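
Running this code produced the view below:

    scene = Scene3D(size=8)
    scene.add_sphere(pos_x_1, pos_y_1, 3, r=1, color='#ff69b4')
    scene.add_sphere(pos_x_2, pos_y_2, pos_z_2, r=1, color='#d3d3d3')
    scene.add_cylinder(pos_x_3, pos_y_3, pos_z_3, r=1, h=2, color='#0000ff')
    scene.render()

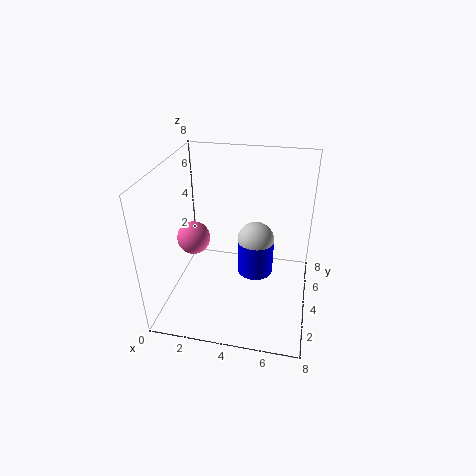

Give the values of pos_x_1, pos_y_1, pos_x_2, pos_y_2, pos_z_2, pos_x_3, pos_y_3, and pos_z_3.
pos_x_1 = 1, pos_y_1 = 5, pos_x_2 = 5, pos_y_2 = 4, pos_z_2 = 4, pos_x_3 = 5, pos_y_3 = 4, pos_z_3 = 2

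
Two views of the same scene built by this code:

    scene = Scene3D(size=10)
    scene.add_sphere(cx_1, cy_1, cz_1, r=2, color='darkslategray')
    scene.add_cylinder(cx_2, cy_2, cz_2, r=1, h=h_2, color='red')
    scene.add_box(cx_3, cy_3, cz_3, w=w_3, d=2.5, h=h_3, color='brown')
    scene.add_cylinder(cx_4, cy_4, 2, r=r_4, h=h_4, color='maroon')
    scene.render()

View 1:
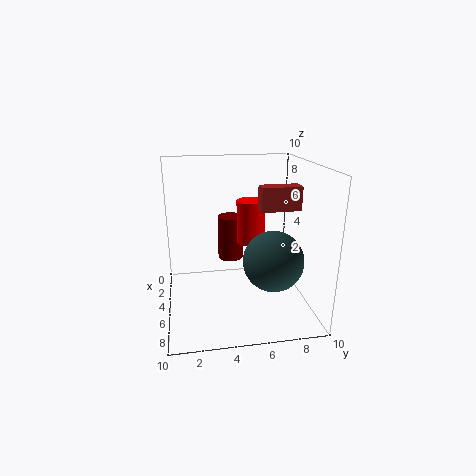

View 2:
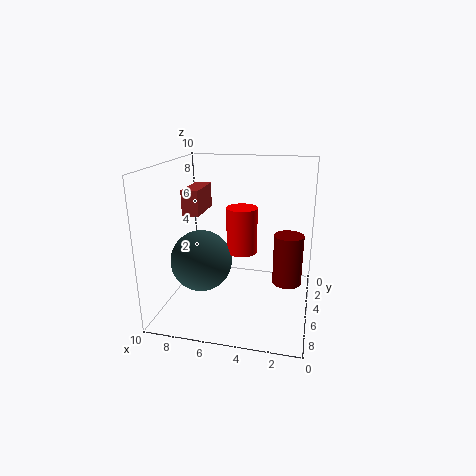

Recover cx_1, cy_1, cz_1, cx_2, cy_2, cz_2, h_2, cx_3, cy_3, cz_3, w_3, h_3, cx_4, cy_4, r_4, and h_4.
cx_1 = 7
cy_1 = 7
cz_1 = 4
cx_2 = 4.5
cy_2 = 6
cz_2 = 4.5
h_2 = 3
cx_3 = 6.5
cy_3 = 6
cz_3 = 7.5
w_3 = 1
h_3 = 1.5
cx_4 = 1.5
cy_4 = 5
r_4 = 1
h_4 = 3.5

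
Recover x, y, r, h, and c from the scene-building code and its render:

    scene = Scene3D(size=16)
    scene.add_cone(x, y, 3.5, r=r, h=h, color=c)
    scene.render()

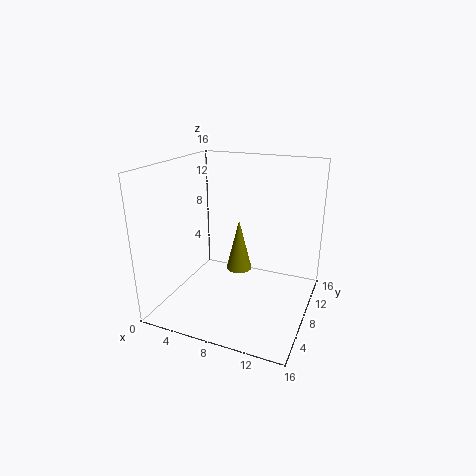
x = 7.5; y = 9.5; r = 1.5; h = 6; c = 'olive'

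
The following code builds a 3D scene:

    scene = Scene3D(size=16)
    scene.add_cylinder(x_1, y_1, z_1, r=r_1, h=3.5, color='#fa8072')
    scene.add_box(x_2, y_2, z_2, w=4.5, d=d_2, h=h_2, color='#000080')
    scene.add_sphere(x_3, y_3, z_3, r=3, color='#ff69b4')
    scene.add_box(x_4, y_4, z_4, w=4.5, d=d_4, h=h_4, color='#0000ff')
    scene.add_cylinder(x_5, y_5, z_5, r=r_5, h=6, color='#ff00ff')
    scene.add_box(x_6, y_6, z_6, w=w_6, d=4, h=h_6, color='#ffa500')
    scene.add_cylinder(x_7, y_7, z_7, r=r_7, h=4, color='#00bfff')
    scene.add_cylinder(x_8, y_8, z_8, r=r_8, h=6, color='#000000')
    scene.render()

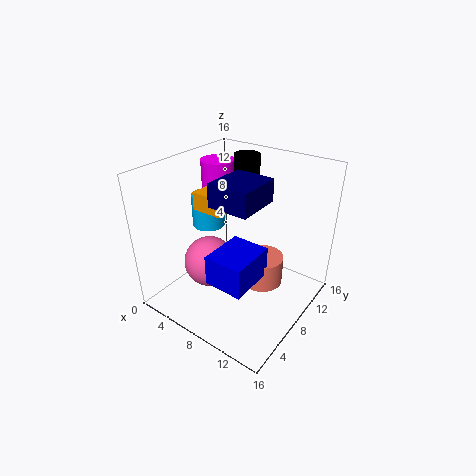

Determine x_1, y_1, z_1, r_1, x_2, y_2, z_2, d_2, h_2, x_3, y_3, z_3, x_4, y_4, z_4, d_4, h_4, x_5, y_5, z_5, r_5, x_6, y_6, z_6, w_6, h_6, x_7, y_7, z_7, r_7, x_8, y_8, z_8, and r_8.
x_1 = 9.5, y_1 = 11, z_1 = 1, r_1 = 2.5, x_2 = 6.5, y_2 = 5, z_2 = 12.5, d_2 = 5, h_2 = 2.5, x_3 = 4.5, y_3 = 7, z_3 = 4, x_4 = 6.5, y_4 = 4, z_4 = 3.5, d_4 = 5.5, h_4 = 3.5, x_5 = 2.5, y_5 = 11.5, z_5 = 9, r_5 = 2, x_6 = 3.5, y_6 = 6, z_6 = 11, w_6 = 3.5, h_6 = 2, x_7 = 2, y_7 = 10, z_7 = 7, r_7 = 2, x_8 = 6, y_8 = 12.5, z_8 = 10, r_8 = 1.5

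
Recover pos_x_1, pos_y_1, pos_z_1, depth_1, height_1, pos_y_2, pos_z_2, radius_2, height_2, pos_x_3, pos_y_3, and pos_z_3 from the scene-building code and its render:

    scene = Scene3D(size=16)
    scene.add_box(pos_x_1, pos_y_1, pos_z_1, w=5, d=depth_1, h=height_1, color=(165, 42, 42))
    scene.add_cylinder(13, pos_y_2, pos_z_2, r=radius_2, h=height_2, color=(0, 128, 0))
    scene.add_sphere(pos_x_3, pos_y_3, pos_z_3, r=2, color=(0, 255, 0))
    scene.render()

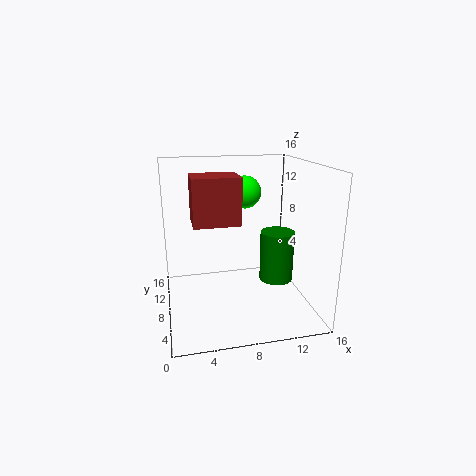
pos_x_1 = 3
pos_y_1 = 6
pos_z_1 = 10
depth_1 = 4
height_1 = 5
pos_y_2 = 9
pos_z_2 = 2
radius_2 = 2
height_2 = 6
pos_x_3 = 10
pos_y_3 = 13
pos_z_3 = 12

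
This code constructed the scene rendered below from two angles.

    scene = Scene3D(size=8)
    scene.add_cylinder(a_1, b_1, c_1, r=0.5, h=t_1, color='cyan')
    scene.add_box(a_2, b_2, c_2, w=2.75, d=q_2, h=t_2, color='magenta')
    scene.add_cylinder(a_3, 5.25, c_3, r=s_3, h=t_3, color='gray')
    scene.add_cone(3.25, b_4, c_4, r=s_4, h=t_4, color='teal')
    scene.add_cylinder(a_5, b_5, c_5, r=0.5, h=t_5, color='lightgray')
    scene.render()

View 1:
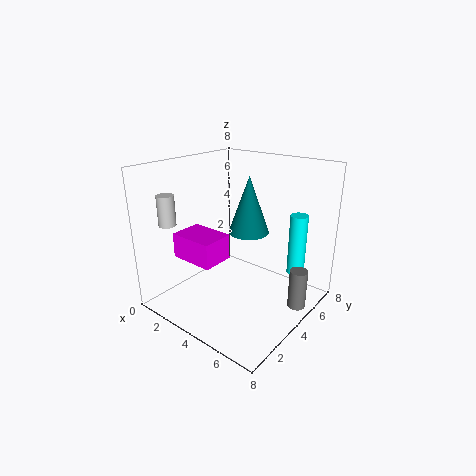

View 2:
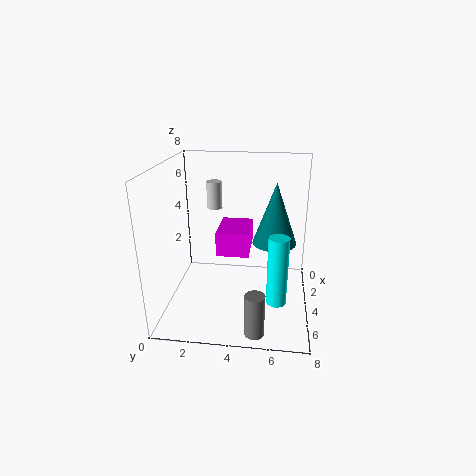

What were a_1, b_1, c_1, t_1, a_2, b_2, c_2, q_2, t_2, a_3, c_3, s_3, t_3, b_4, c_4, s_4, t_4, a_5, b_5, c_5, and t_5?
a_1 = 6.5
b_1 = 6.25
c_1 = 1.75
t_1 = 3.5
a_2 = 0.25
b_2 = 2.5
c_2 = 2.25
q_2 = 2
t_2 = 1.5
a_3 = 7.25
c_3 = 0.25
s_3 = 0.5
t_3 = 2.25
b_4 = 6
c_4 = 3.5
s_4 = 1.25
t_4 = 3.5
a_5 = 0.5
b_5 = 2
c_5 = 4.5
t_5 = 1.75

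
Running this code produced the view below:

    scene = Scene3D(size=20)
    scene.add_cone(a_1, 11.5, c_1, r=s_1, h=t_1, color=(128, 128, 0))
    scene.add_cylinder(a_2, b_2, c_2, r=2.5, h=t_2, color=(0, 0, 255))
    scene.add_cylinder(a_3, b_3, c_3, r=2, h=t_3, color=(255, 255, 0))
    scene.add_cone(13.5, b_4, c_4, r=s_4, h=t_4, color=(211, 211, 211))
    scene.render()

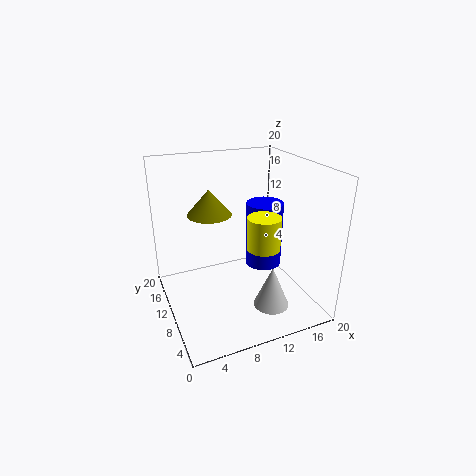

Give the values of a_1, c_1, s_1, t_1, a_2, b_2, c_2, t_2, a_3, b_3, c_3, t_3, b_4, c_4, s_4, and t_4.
a_1 = 6.5
c_1 = 13.5
s_1 = 3
t_1 = 3.5
a_2 = 13.5
b_2 = 9
c_2 = 6
t_2 = 9
a_3 = 10.5
b_3 = 3.5
c_3 = 11.5
t_3 = 4
b_4 = 6
c_4 = 0.5
s_4 = 2.5
t_4 = 6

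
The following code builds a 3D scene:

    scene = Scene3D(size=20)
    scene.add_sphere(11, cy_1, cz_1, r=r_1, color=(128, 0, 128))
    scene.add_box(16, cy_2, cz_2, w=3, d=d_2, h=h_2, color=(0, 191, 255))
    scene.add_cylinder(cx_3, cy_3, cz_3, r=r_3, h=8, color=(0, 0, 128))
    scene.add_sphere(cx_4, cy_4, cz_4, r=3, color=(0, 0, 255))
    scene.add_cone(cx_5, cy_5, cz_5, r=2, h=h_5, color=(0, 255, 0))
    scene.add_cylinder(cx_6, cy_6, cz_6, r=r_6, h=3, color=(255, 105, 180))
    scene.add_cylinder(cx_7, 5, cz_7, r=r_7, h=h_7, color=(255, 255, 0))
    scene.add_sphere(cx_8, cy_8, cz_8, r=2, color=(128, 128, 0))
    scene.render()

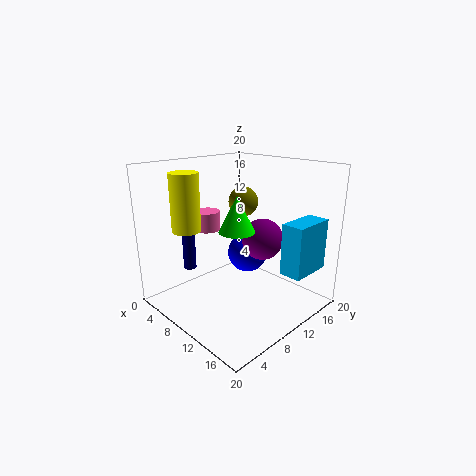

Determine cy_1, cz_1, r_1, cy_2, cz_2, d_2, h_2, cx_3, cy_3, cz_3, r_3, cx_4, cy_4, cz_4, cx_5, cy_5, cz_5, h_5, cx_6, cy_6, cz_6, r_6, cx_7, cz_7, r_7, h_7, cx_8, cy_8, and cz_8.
cy_1 = 14; cz_1 = 9; r_1 = 3; cy_2 = 12; cz_2 = 6; d_2 = 6; h_2 = 7; cx_3 = 1; cy_3 = 8; cz_3 = 3; r_3 = 1; cx_4 = 8; cy_4 = 14; cz_4 = 6; cx_5 = 16; cy_5 = 4; cz_5 = 14; h_5 = 4; cx_6 = 2; cy_6 = 11; cz_6 = 9; r_6 = 2; cx_7 = 5; cz_7 = 11; r_7 = 2; h_7 = 8; cx_8 = 10; cy_8 = 11; cz_8 = 15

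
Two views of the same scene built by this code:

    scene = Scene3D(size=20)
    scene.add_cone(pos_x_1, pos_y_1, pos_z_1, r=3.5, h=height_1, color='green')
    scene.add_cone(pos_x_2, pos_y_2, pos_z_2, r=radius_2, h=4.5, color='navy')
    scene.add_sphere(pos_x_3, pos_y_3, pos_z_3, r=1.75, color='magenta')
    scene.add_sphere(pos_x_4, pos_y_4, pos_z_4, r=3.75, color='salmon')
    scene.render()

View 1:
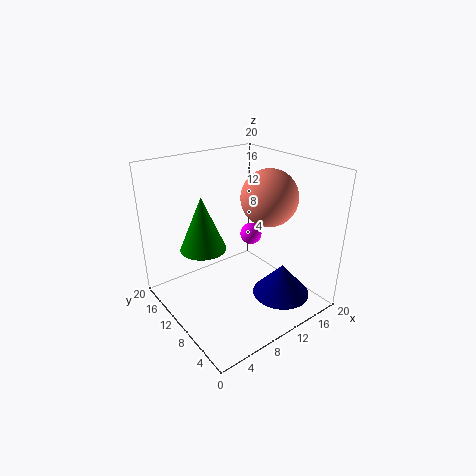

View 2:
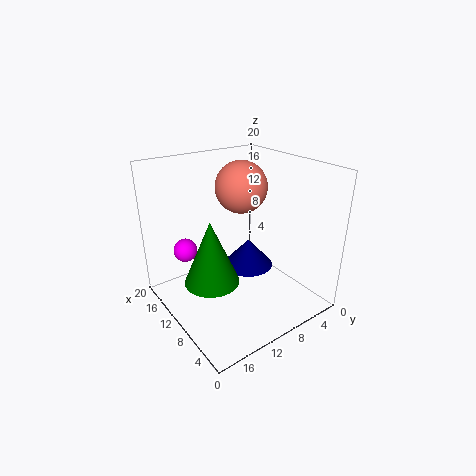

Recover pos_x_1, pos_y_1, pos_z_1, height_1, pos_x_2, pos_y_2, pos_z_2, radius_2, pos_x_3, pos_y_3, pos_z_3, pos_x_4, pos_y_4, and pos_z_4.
pos_x_1 = 7.75; pos_y_1 = 15.75; pos_z_1 = 6.5; height_1 = 8.25; pos_x_2 = 14; pos_y_2 = 5; pos_z_2 = 2; radius_2 = 4; pos_x_3 = 16.5; pos_y_3 = 15; pos_z_3 = 6.75; pos_x_4 = 13; pos_y_4 = 7.25; pos_z_4 = 16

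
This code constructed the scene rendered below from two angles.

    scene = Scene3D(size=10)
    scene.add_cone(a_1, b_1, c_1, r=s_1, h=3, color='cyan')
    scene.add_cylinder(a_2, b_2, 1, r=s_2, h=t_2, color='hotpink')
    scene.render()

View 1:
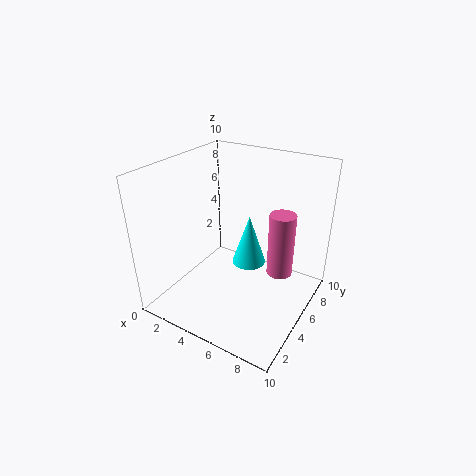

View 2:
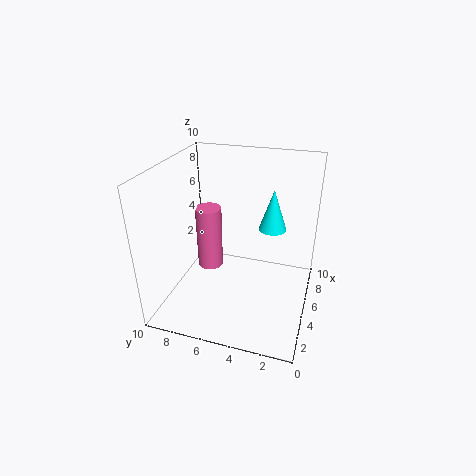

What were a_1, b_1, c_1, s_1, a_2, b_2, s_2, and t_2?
a_1 = 7; b_1 = 3; c_1 = 5; s_1 = 1; a_2 = 7; b_2 = 8; s_2 = 1; t_2 = 5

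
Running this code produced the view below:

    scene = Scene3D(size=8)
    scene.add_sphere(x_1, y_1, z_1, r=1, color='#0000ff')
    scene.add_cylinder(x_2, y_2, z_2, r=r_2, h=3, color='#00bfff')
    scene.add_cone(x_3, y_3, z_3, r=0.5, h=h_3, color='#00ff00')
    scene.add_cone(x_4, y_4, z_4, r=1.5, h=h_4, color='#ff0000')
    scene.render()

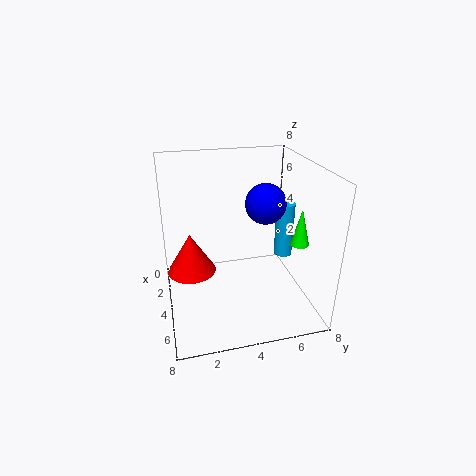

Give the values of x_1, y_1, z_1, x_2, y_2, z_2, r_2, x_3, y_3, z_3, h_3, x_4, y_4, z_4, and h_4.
x_1 = 5.5; y_1 = 5; z_1 = 6.5; x_2 = 4.5; y_2 = 6.5; z_2 = 3; r_2 = 0.5; x_3 = 5.5; y_3 = 7; z_3 = 4; h_3 = 2; x_4 = 2; y_4 = 1.5; z_4 = 1; h_4 = 2.5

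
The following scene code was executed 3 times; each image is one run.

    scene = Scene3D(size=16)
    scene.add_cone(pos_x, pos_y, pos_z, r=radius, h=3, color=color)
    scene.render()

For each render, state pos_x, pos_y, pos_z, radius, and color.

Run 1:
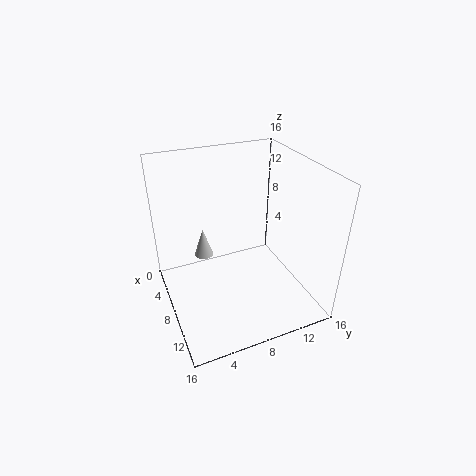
pos_x = 8
pos_y = 4
pos_z = 7
radius = 1
color = 'lightgray'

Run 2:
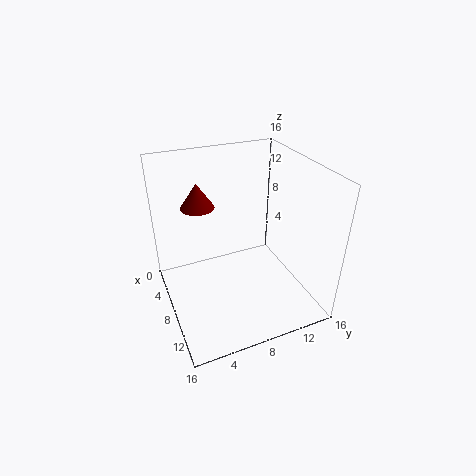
pos_x = 3
pos_y = 5
pos_z = 10
radius = 2
color = 'maroon'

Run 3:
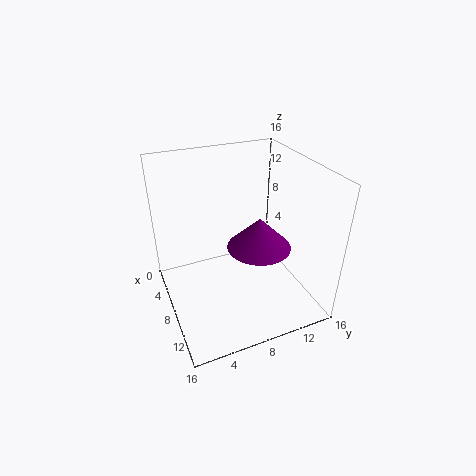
pos_x = 13
pos_y = 8
pos_z = 10
radius = 3
color = 'purple'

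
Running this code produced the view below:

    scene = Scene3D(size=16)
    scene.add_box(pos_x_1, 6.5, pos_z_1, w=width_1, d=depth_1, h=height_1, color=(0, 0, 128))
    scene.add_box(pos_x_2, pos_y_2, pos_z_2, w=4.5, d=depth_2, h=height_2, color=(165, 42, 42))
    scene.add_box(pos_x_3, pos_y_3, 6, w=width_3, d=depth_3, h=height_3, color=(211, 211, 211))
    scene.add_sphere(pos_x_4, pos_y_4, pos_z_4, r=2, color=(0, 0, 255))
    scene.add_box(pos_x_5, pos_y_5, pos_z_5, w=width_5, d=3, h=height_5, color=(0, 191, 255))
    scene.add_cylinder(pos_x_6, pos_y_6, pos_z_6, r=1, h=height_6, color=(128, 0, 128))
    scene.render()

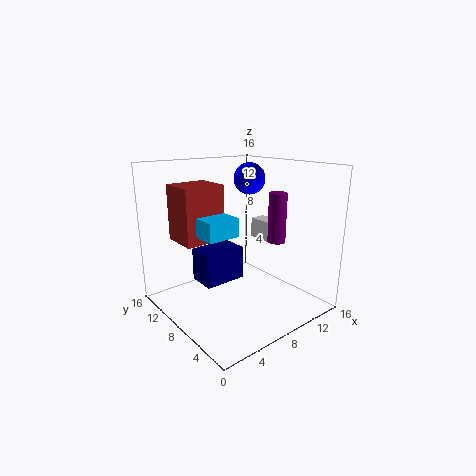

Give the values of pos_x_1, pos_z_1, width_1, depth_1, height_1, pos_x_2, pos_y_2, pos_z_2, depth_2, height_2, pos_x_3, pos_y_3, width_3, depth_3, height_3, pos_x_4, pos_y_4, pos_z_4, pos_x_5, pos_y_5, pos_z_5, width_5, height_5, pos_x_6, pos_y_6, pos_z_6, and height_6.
pos_x_1 = 3
pos_z_1 = 4
width_1 = 4.5
depth_1 = 3
height_1 = 3.5
pos_x_2 = 2
pos_y_2 = 8.5
pos_z_2 = 8
depth_2 = 4
height_2 = 6
pos_x_3 = 13.5
pos_y_3 = 8.5
width_3 = 2
depth_3 = 3.5
height_3 = 2.5
pos_x_4 = 13.5
pos_y_4 = 12.5
pos_z_4 = 13.5
pos_x_5 = 3
pos_y_5 = 6
pos_z_5 = 9
width_5 = 3.5
height_5 = 2
pos_x_6 = 11.5
pos_y_6 = 5.5
pos_z_6 = 7.5
height_6 = 5.5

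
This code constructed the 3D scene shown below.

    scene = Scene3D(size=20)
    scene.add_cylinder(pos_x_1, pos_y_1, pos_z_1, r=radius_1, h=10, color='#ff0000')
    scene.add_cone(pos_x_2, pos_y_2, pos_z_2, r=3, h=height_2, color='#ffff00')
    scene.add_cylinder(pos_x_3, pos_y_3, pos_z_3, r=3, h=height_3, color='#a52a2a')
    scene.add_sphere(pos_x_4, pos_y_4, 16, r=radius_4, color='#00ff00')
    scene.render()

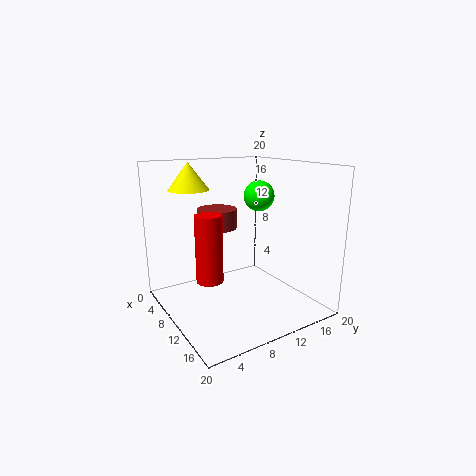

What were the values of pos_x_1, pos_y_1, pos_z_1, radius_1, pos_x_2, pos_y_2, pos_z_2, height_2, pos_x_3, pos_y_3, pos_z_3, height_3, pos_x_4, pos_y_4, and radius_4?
pos_x_1 = 7
pos_y_1 = 7
pos_z_1 = 3
radius_1 = 2
pos_x_2 = 3
pos_y_2 = 6
pos_z_2 = 16
height_2 = 4
pos_x_3 = 4
pos_y_3 = 10
pos_z_3 = 10
height_3 = 3
pos_x_4 = 12
pos_y_4 = 12
radius_4 = 2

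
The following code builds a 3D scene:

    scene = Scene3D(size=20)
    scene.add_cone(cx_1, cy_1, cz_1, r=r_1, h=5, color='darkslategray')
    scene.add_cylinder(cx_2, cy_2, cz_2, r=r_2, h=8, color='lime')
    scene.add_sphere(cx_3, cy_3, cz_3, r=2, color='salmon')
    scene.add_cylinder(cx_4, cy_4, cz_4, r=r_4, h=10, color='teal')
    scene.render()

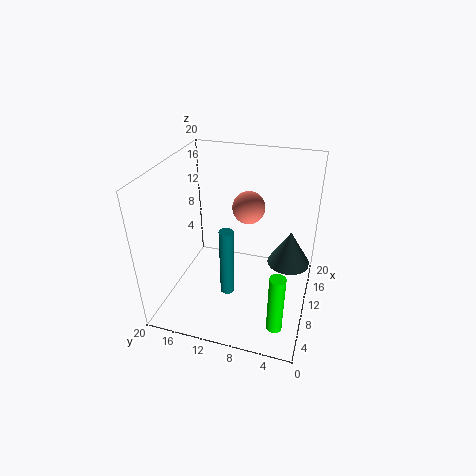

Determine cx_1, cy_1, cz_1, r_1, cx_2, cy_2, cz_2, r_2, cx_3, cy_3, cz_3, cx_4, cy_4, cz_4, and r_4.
cx_1 = 12; cy_1 = 3; cz_1 = 6; r_1 = 3; cx_2 = 3; cy_2 = 3; cz_2 = 2; r_2 = 1; cx_3 = 8; cy_3 = 8; cz_3 = 16; cx_4 = 8; cy_4 = 11; cz_4 = 2; r_4 = 1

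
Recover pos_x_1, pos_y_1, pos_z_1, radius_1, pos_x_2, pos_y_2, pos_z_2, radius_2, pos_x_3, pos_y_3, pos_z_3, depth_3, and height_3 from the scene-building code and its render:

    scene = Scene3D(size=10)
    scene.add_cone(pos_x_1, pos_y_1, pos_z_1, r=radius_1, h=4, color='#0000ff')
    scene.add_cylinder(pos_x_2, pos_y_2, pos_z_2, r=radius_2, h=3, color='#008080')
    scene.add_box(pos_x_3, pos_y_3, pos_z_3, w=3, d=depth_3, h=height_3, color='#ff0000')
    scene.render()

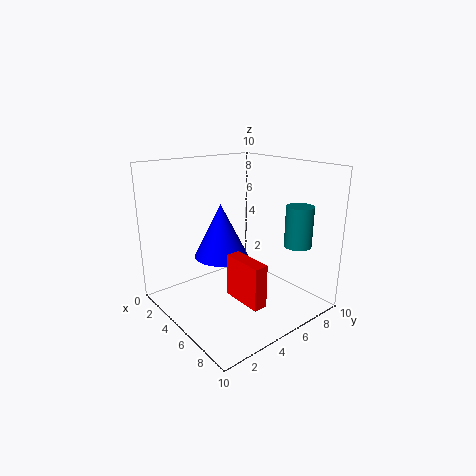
pos_x_1 = 3; pos_y_1 = 5; pos_z_1 = 3; radius_1 = 2; pos_x_2 = 7; pos_y_2 = 9; pos_z_2 = 4; radius_2 = 1; pos_x_3 = 5; pos_y_3 = 4; pos_z_3 = 1; depth_3 = 1; height_3 = 3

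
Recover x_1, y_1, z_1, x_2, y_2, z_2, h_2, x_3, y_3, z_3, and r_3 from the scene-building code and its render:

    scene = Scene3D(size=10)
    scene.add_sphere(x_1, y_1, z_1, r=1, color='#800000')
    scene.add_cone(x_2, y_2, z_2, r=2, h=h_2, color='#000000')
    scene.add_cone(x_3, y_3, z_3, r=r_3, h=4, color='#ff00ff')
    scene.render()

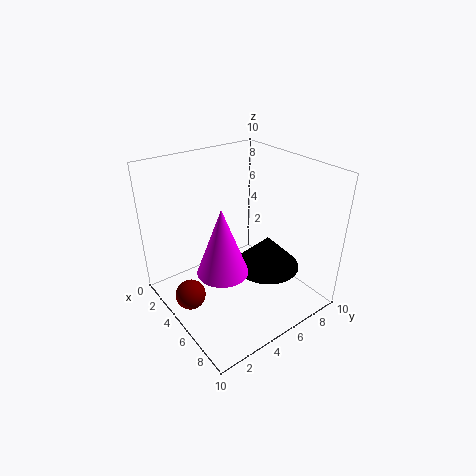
x_1 = 5
y_1 = 1
z_1 = 2
x_2 = 8
y_2 = 5
z_2 = 4.5
h_2 = 2
x_3 = 7.5
y_3 = 2
z_3 = 5
r_3 = 1.5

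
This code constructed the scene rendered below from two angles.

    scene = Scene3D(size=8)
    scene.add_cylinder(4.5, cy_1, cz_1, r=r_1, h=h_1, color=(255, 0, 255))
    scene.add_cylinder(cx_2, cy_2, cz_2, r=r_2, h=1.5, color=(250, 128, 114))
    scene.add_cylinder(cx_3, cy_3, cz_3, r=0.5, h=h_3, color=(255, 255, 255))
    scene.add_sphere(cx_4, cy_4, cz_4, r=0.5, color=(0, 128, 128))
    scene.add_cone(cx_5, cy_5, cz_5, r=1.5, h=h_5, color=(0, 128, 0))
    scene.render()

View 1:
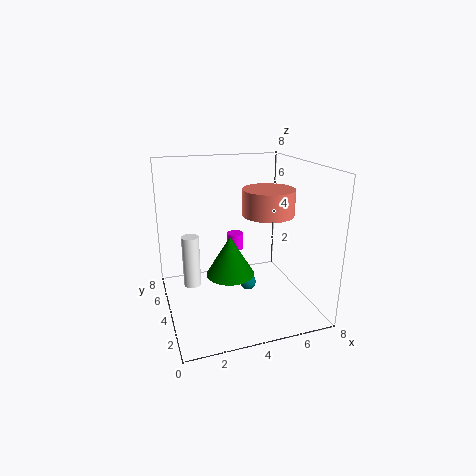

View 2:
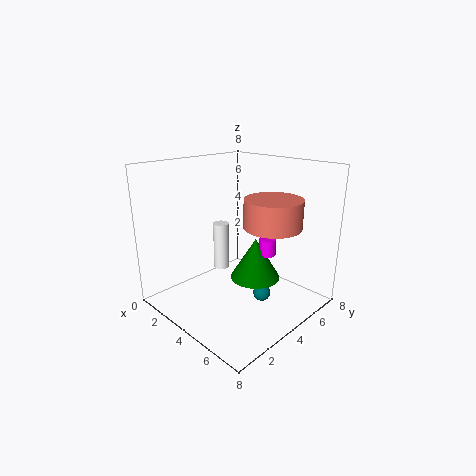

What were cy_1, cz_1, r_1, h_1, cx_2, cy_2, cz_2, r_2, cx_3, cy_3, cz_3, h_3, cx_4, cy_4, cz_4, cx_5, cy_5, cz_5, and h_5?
cy_1 = 6
cz_1 = 2.5
r_1 = 0.5
h_1 = 1
cx_2 = 6
cy_2 = 4.5
cz_2 = 5
r_2 = 1.5
cx_3 = 1.5
cy_3 = 5
cz_3 = 1
h_3 = 3
cx_4 = 5
cy_4 = 5
cz_4 = 0.5
cx_5 = 4
cy_5 = 5.5
cz_5 = 1
h_5 = 2.5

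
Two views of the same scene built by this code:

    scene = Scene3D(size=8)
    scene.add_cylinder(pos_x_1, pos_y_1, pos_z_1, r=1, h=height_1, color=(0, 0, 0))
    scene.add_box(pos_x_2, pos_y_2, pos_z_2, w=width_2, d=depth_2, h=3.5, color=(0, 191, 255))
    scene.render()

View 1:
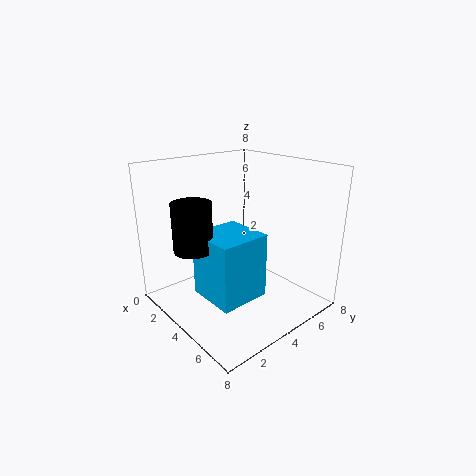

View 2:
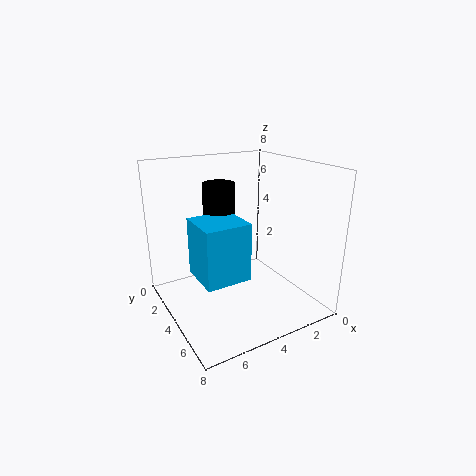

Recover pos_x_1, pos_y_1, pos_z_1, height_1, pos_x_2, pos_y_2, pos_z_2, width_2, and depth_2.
pos_x_1 = 3.75
pos_y_1 = 1.25
pos_z_1 = 4
height_1 = 2.5
pos_x_2 = 3.25
pos_y_2 = 1.5
pos_z_2 = 1.25
width_2 = 2.75
depth_2 = 2.75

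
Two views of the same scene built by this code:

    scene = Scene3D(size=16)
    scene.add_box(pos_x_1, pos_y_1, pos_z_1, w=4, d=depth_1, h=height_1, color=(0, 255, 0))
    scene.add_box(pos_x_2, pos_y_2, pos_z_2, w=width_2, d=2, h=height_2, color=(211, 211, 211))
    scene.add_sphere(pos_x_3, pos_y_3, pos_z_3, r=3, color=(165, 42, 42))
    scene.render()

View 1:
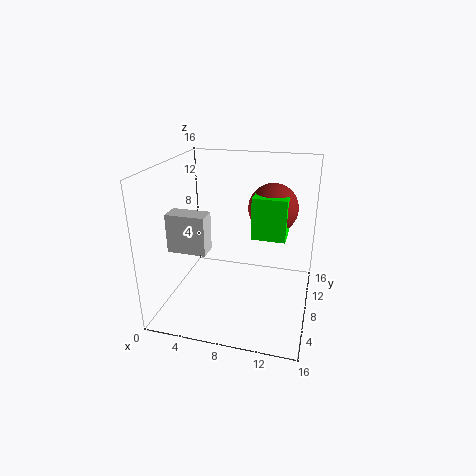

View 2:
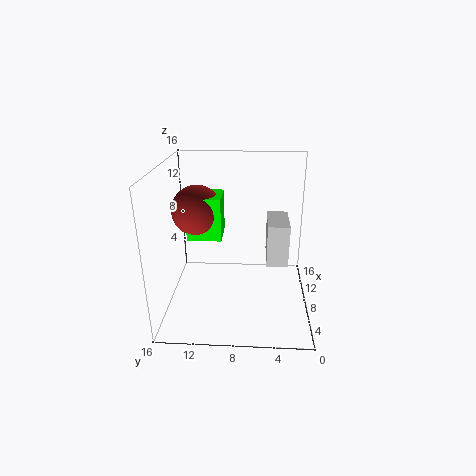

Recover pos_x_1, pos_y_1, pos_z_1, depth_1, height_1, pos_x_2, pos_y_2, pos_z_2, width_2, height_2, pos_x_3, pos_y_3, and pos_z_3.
pos_x_1 = 9; pos_y_1 = 10; pos_z_1 = 7; depth_1 = 4; height_1 = 5; pos_x_2 = 2; pos_y_2 = 3; pos_z_2 = 8; width_2 = 4; height_2 = 4; pos_x_3 = 11; pos_y_3 = 13; pos_z_3 = 10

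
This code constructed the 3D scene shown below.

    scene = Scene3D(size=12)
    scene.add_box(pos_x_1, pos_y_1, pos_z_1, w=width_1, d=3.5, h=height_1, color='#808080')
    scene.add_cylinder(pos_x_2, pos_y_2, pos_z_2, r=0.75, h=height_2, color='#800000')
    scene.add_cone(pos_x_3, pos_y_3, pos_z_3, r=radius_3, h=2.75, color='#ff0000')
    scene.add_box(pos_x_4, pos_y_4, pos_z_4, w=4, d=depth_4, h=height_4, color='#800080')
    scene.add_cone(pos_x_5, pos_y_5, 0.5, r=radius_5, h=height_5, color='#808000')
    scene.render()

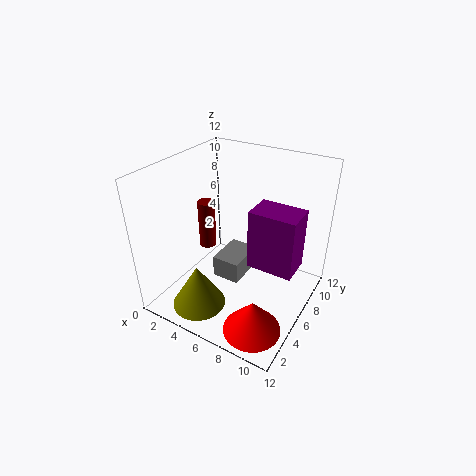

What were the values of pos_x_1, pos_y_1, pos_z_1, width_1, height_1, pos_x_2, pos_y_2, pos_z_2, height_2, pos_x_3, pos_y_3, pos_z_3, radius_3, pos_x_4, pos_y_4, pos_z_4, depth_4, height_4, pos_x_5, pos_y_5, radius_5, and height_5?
pos_x_1 = 3.5; pos_y_1 = 5.75; pos_z_1 = 1.25; width_1 = 2.5; height_1 = 2; pos_x_2 = 2.5; pos_y_2 = 6.5; pos_z_2 = 4; height_2 = 4.25; pos_x_3 = 9.5; pos_y_3 = 2.25; pos_z_3 = 0.75; radius_3 = 2.25; pos_x_4 = 6.75; pos_y_4 = 6.25; pos_z_4 = 3.25; depth_4 = 2.75; height_4 = 5.25; pos_x_5 = 4; pos_y_5 = 2.75; radius_5 = 2.25; height_5 = 3.75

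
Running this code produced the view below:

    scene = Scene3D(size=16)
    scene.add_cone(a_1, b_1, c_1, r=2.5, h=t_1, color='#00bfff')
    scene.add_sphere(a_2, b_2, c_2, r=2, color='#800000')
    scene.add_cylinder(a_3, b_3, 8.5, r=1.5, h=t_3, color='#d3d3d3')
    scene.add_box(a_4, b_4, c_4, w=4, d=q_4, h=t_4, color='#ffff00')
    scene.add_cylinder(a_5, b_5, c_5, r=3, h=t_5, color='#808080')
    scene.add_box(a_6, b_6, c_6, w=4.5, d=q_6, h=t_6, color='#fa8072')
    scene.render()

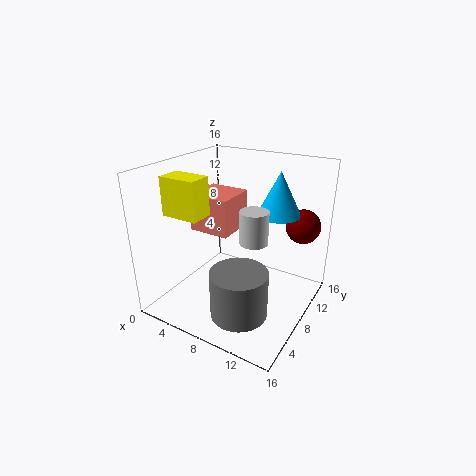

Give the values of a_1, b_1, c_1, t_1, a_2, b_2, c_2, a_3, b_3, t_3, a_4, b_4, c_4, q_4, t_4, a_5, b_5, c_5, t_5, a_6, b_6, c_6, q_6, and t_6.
a_1 = 11
b_1 = 12
c_1 = 10
t_1 = 5
a_2 = 13.5
b_2 = 13.5
c_2 = 8.5
a_3 = 10.5
b_3 = 7
t_3 = 3.5
a_4 = 2.5
b_4 = 2.5
c_4 = 11.5
q_4 = 2.5
t_4 = 4
a_5 = 10.5
b_5 = 4
c_5 = 1.5
t_5 = 5
a_6 = 3.5
b_6 = 5.5
c_6 = 9
q_6 = 4.5
t_6 = 4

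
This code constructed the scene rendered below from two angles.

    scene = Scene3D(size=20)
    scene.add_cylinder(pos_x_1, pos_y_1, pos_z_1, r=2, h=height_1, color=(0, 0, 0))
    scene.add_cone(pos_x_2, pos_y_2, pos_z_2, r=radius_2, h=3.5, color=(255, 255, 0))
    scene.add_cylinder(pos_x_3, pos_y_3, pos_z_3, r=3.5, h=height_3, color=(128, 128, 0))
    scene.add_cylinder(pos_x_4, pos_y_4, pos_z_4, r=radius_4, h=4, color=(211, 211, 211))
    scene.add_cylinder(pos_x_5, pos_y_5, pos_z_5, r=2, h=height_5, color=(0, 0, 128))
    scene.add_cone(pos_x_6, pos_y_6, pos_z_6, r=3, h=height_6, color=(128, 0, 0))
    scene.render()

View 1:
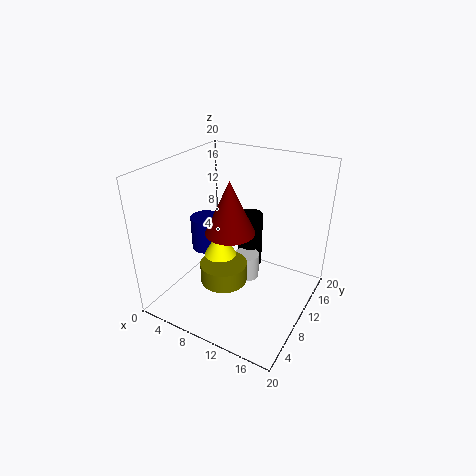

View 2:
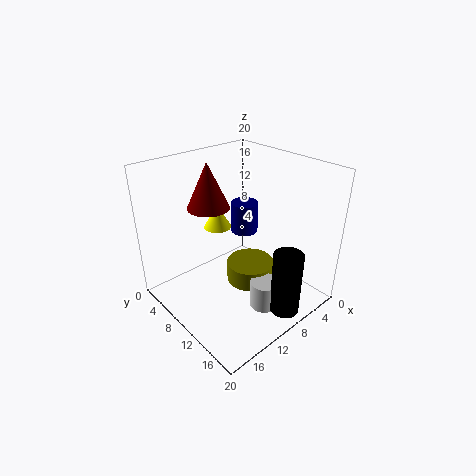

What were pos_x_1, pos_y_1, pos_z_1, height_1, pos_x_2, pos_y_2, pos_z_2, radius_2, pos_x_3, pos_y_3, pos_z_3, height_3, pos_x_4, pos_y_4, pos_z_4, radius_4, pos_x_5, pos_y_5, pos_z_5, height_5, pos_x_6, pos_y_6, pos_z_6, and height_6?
pos_x_1 = 8
pos_y_1 = 17.5
pos_z_1 = 1
height_1 = 9
pos_x_2 = 10
pos_y_2 = 5.5
pos_z_2 = 10
radius_2 = 2
pos_x_3 = 7.5
pos_y_3 = 10
pos_z_3 = 2
height_3 = 3
pos_x_4 = 9
pos_y_4 = 14.5
pos_z_4 = 0.5
radius_4 = 2
pos_x_5 = 6.5
pos_y_5 = 7.5
pos_z_5 = 9
height_5 = 4.5
pos_x_6 = 11.5
pos_y_6 = 5.5
pos_z_6 = 13.5
height_6 = 6.5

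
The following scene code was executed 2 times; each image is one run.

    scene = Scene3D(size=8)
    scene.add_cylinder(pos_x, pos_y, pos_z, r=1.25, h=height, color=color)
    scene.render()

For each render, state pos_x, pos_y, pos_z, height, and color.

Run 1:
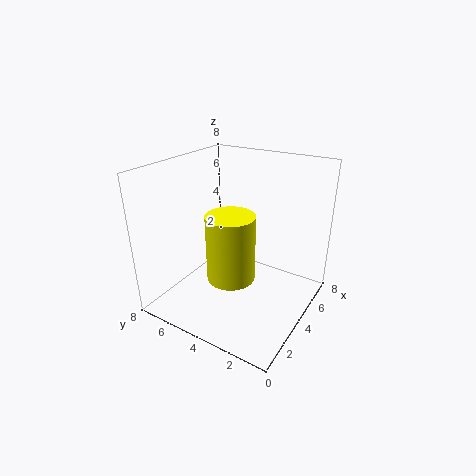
pos_x = 2.5; pos_y = 3.5; pos_z = 2.5; height = 3.5; color = 'yellow'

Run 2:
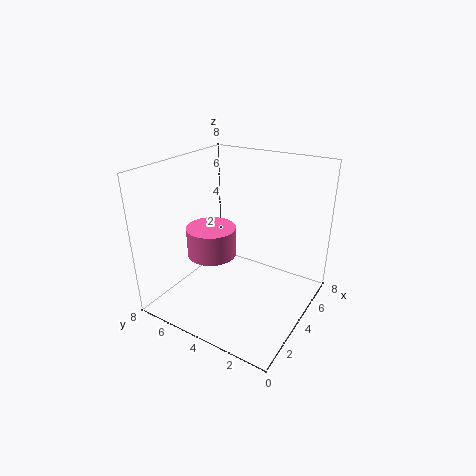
pos_x = 2.25; pos_y = 4.5; pos_z = 3.75; height = 1.5; color = 'hotpink'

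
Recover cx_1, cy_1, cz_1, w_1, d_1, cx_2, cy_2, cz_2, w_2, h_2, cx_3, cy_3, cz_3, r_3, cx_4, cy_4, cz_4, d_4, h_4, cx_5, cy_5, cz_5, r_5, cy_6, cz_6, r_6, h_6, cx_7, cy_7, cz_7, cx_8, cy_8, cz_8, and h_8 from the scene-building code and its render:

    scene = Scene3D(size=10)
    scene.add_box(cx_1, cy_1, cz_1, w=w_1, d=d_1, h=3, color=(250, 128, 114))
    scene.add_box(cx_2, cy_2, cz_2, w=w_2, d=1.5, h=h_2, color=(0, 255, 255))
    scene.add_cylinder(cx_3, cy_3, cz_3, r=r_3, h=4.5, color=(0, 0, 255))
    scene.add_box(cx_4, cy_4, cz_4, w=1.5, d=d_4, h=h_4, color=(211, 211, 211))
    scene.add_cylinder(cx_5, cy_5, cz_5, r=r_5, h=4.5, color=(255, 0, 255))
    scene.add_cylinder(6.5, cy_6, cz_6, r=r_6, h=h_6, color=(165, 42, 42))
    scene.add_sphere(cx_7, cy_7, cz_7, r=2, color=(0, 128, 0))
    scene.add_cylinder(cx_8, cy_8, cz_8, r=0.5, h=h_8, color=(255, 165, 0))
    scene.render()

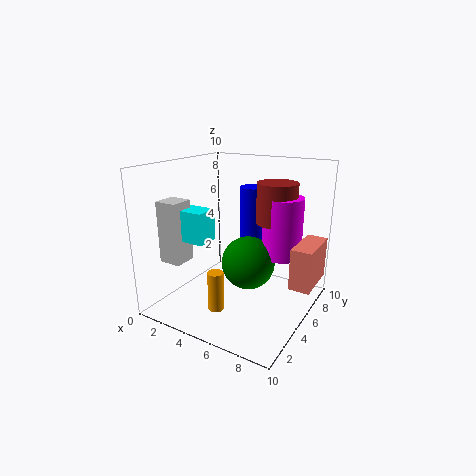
cx_1 = 8.5
cy_1 = 6
cz_1 = 1.5
w_1 = 1.5
d_1 = 3.5
cx_2 = 1.5
cy_2 = 1.5
cz_2 = 5.5
w_2 = 3
h_2 = 2
cx_3 = 4.5
cy_3 = 8
cz_3 = 3.5
r_3 = 1
cx_4 = 1.5
cy_4 = 1
cz_4 = 4
d_4 = 1.5
h_4 = 4
cx_5 = 7
cy_5 = 8
cz_5 = 3
r_5 = 1.5
cy_6 = 8
cz_6 = 5.5
r_6 = 1.5
h_6 = 3
cx_7 = 5
cy_7 = 6.5
cz_7 = 2.5
cx_8 = 5.5
cy_8 = 1.5
cz_8 = 1.5
h_8 = 2.5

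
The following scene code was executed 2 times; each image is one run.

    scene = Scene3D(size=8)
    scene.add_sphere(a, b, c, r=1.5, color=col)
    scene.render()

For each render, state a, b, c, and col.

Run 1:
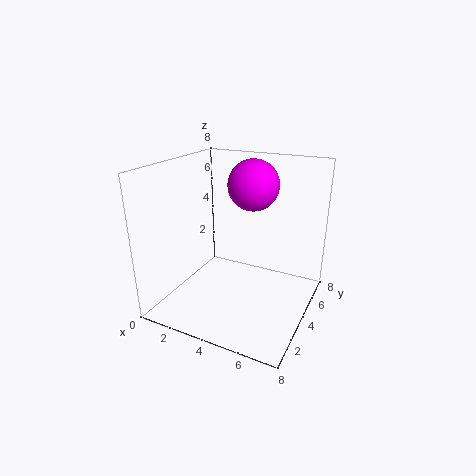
a = 4
b = 6
c = 6.5
col = 'magenta'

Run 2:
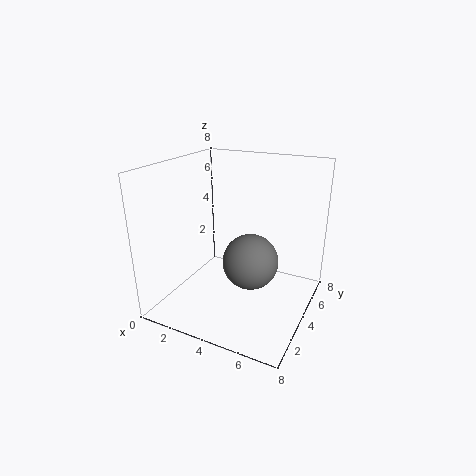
a = 5
b = 3.5
c = 3
col = 'gray'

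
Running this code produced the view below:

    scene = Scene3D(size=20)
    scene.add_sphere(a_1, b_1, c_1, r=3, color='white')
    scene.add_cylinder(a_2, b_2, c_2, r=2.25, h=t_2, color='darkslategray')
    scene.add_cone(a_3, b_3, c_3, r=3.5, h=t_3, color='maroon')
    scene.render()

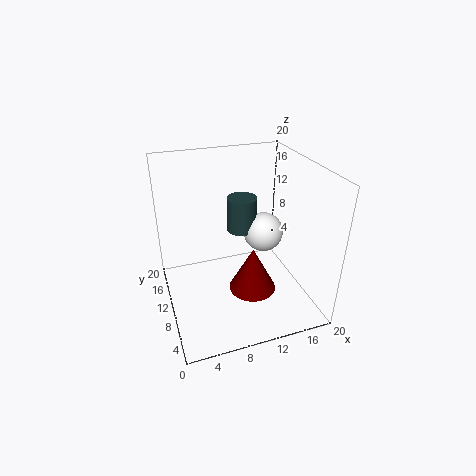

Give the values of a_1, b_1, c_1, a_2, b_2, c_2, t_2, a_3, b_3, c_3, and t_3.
a_1 = 15.25, b_1 = 13.25, c_1 = 8.25, a_2 = 12.25, b_2 = 14.75, c_2 = 8.5, t_2 = 5.25, a_3 = 12.25, b_3 = 9.75, c_3 = 1, t_3 = 6.75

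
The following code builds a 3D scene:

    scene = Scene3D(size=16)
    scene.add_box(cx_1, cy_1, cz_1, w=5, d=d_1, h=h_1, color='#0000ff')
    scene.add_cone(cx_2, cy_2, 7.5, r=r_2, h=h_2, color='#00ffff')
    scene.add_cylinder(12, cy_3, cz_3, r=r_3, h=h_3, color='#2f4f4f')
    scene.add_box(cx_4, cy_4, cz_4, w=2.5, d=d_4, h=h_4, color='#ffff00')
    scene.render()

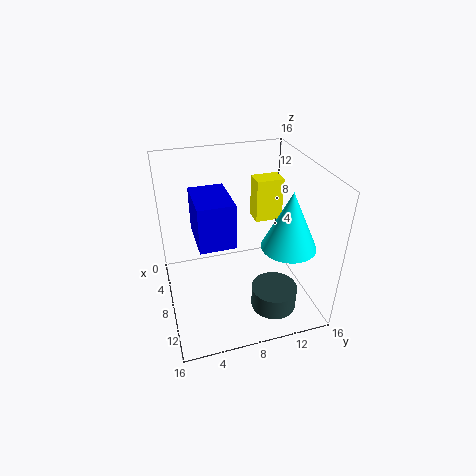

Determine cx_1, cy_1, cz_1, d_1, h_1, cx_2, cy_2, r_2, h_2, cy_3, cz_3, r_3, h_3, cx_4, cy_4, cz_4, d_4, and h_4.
cx_1 = 7.5
cy_1 = 3
cz_1 = 10
d_1 = 3.5
h_1 = 4.5
cx_2 = 10.5
cy_2 = 13
r_2 = 3
h_2 = 6.5
cy_3 = 11
cz_3 = 1
r_3 = 2.5
h_3 = 2.5
cx_4 = 0.5
cy_4 = 12
cz_4 = 6.5
d_4 = 3.5
h_4 = 5.5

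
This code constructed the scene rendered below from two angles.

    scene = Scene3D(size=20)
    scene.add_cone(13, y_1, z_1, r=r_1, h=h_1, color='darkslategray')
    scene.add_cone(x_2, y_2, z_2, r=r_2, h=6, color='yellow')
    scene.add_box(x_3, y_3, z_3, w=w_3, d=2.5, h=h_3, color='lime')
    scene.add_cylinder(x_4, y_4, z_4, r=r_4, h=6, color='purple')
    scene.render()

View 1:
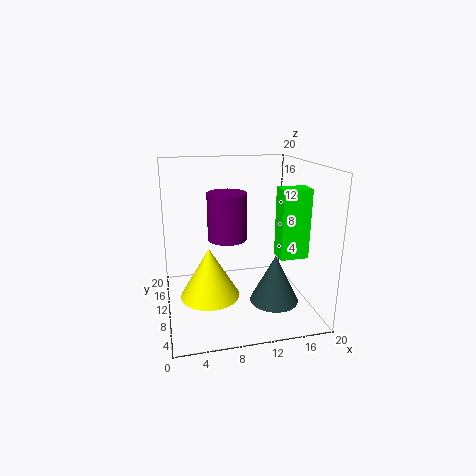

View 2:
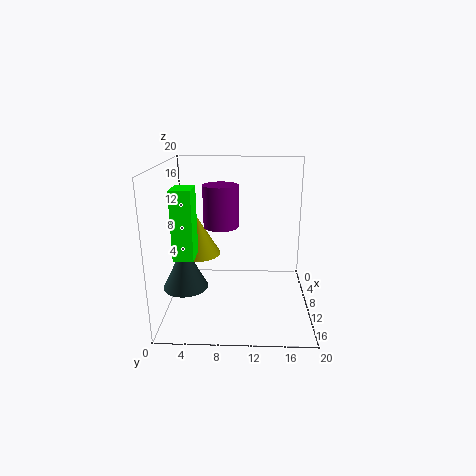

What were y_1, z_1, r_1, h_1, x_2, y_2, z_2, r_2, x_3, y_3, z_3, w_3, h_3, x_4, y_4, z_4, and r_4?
y_1 = 3, z_1 = 4, r_1 = 3, h_1 = 6, x_2 = 5, y_2 = 3.5, z_2 = 5.5, r_2 = 3.5, x_3 = 13.5, y_3 = 2.5, z_3 = 9.5, w_3 = 3.5, h_3 = 8.5, x_4 = 8, y_4 = 7.5, z_4 = 11, r_4 = 2.5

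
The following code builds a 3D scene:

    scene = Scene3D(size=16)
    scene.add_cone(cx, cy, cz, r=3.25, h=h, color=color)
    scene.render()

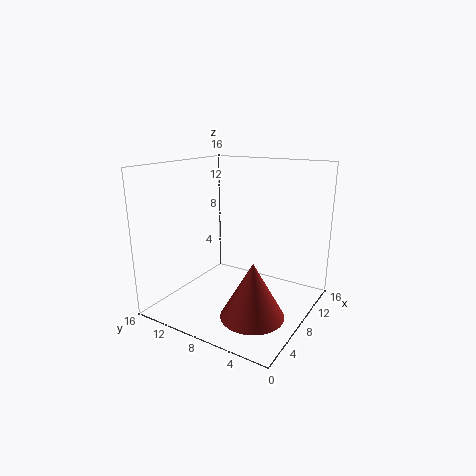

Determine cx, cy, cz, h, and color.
cx = 4.25, cy = 4, cz = 1.5, h = 5.75, color = 'brown'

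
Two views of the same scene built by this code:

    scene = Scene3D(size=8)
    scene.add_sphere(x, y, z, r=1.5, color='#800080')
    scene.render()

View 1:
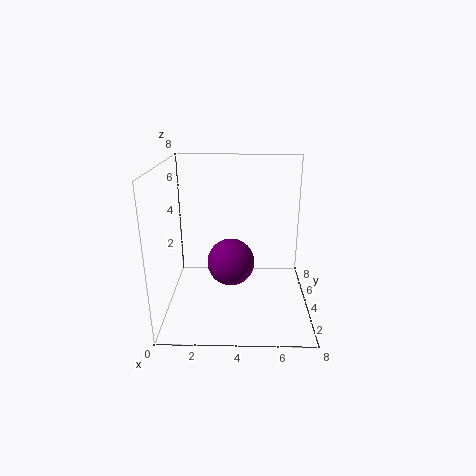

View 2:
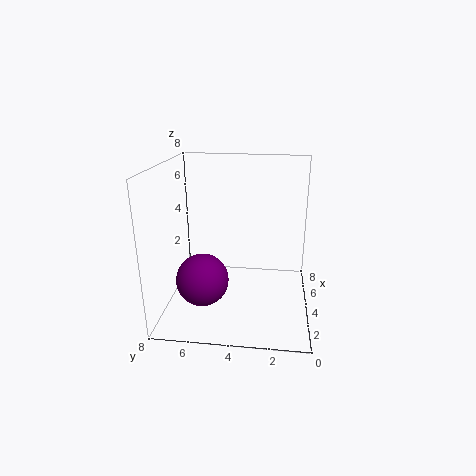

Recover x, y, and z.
x = 3.5; y = 6; z = 1.5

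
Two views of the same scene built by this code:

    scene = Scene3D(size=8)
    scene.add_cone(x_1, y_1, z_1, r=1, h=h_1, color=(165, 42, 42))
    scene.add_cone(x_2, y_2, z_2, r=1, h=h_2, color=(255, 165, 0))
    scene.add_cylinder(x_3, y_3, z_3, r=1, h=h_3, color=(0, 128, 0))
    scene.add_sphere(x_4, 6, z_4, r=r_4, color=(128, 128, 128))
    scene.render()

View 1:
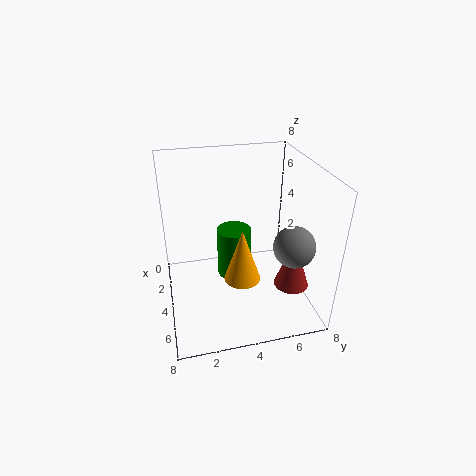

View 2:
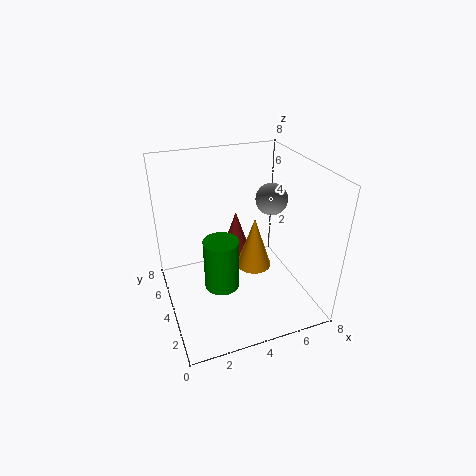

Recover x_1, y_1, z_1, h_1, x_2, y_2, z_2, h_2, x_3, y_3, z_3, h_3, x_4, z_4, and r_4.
x_1 = 5; y_1 = 7; z_1 = 1; h_1 = 3; x_2 = 5; y_2 = 4; z_2 = 2; h_2 = 3; x_3 = 3; y_3 = 4; z_3 = 1; h_3 = 3; x_4 = 7; z_4 = 5; r_4 = 1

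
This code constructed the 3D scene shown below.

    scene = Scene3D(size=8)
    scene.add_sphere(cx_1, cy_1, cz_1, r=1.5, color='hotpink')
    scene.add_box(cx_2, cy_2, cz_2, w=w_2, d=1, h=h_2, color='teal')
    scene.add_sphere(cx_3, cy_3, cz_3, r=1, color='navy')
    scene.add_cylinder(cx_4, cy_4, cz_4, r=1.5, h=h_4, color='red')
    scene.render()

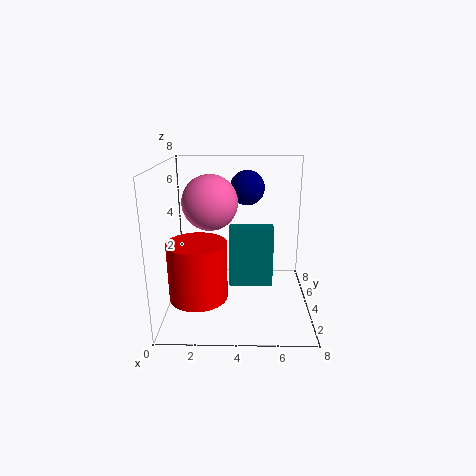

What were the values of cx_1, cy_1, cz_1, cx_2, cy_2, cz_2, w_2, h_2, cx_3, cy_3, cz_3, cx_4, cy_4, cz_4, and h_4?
cx_1 = 2.5; cy_1 = 4; cz_1 = 6; cx_2 = 3.5; cy_2 = 4; cz_2 = 1; w_2 = 2.5; h_2 = 3.5; cx_3 = 4.5; cy_3 = 5.5; cz_3 = 6.5; cx_4 = 2; cy_4 = 2; cz_4 = 1.5; h_4 = 3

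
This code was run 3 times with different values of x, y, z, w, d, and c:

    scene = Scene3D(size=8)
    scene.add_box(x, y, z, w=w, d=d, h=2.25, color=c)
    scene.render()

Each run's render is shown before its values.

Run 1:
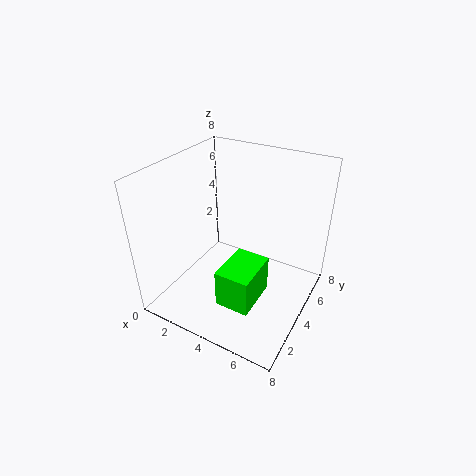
x = 3.5
y = 2.25
z = 0.25
w = 2
d = 2.75
c = 'lime'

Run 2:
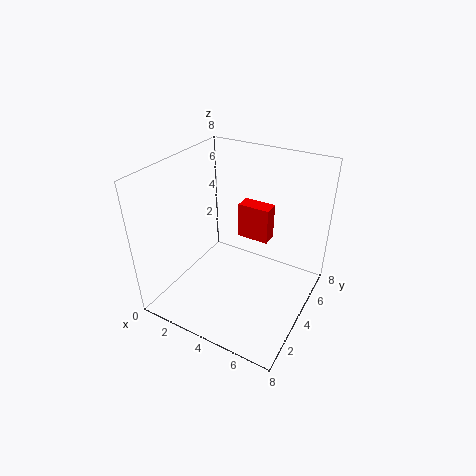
x = 2.75
y = 6.25
z = 2.5
w = 2
d = 1
c = 'red'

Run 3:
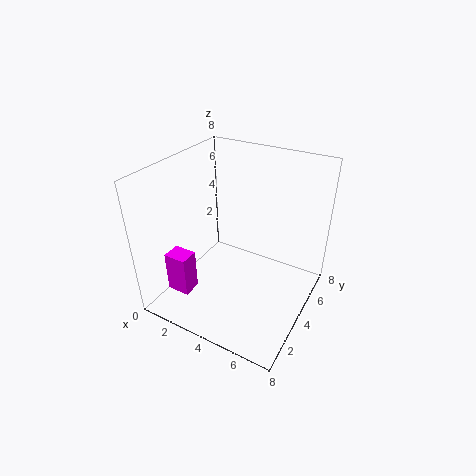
x = 1.25
y = 1
z = 1.5
w = 1.25
d = 1
c = 'magenta'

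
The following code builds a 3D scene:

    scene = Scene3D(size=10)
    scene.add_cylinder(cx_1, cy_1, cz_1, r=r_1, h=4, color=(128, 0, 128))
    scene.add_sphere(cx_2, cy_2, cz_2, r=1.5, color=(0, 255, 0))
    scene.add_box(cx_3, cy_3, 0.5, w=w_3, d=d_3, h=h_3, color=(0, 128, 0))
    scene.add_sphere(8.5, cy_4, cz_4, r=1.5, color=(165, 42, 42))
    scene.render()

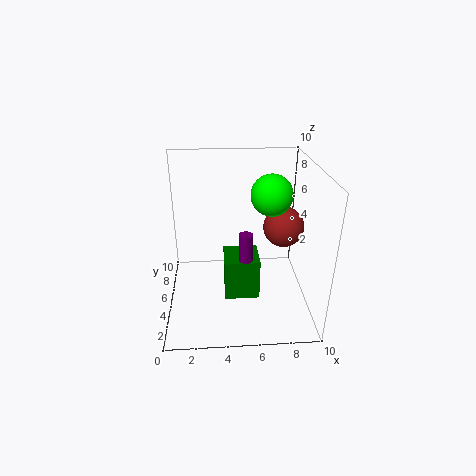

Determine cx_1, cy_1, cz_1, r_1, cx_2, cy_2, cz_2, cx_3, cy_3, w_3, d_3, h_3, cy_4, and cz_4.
cx_1 = 5.5, cy_1 = 4.5, cz_1 = 1.5, r_1 = 0.5, cx_2 = 7.5, cy_2 = 6.5, cz_2 = 7.5, cx_3 = 4, cy_3 = 4, w_3 = 2.5, d_3 = 2.5, h_3 = 3, cy_4 = 6.5, cz_4 = 5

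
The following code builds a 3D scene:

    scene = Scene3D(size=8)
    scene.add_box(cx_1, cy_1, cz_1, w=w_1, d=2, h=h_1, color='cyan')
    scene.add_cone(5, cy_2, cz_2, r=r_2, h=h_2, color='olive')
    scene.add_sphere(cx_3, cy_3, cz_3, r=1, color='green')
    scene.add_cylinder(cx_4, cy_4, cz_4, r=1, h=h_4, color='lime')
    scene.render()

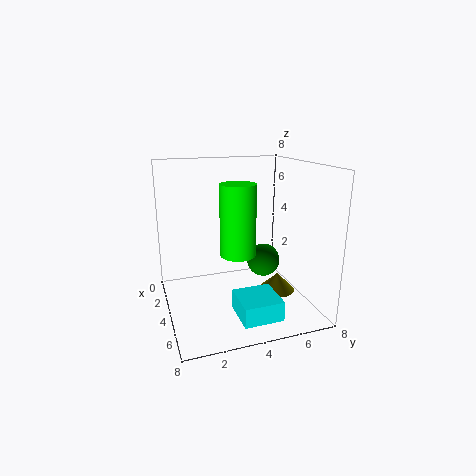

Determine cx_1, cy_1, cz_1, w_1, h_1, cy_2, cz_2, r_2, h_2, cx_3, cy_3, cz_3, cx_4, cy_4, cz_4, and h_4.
cx_1 = 6
cy_1 = 3
cz_1 = 1
w_1 = 2
h_1 = 1
cy_2 = 6
cz_2 = 1
r_2 = 1
h_2 = 1
cx_3 = 3
cy_3 = 6
cz_3 = 2
cx_4 = 4
cy_4 = 4
cz_4 = 3
h_4 = 4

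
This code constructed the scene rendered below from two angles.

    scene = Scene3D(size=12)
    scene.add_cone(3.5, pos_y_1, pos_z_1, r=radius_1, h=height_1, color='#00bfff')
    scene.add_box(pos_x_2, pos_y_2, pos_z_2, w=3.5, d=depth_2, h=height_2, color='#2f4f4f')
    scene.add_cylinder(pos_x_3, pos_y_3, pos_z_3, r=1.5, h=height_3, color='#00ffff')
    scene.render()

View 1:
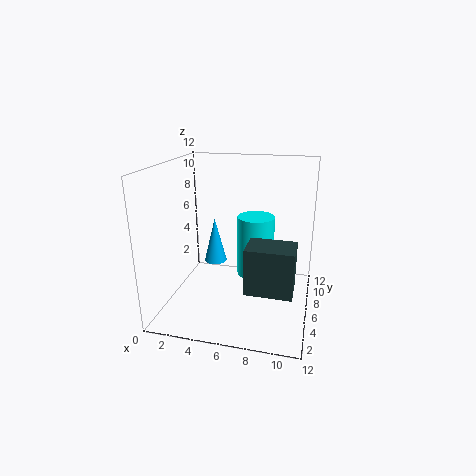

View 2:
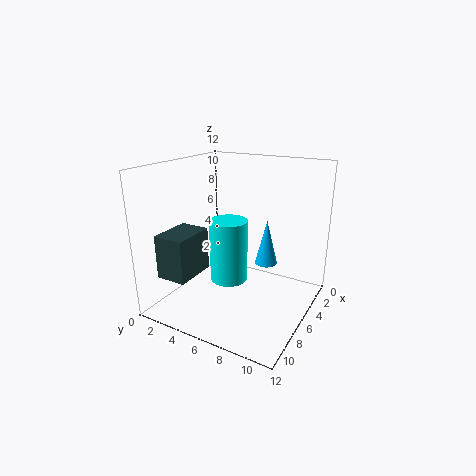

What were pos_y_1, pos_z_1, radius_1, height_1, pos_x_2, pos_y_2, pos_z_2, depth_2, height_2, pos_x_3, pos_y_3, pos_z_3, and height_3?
pos_y_1 = 7.5; pos_z_1 = 3; radius_1 = 1; height_1 = 4; pos_x_2 = 7.5; pos_y_2 = 1.5; pos_z_2 = 3.5; depth_2 = 2.5; height_2 = 3.5; pos_x_3 = 7.5; pos_y_3 = 6; pos_z_3 = 3; height_3 = 5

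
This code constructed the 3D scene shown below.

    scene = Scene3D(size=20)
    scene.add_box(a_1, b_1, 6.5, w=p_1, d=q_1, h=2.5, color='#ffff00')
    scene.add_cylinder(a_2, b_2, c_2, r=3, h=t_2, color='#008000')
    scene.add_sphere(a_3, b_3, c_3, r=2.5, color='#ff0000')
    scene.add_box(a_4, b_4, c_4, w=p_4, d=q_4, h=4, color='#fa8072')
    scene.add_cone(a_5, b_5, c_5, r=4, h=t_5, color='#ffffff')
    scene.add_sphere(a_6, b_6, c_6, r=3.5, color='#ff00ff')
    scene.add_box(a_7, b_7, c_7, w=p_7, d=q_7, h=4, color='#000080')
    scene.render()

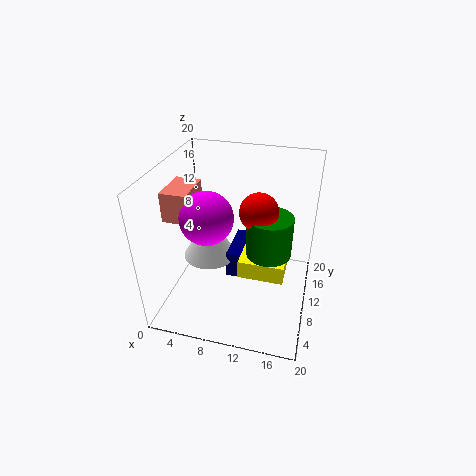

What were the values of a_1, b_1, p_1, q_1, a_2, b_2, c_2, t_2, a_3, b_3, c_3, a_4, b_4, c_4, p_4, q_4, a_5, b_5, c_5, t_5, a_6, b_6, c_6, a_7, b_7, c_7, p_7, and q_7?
a_1 = 11; b_1 = 6; p_1 = 6; q_1 = 5; a_2 = 14.5; b_2 = 9; c_2 = 9; t_2 = 5.5; a_3 = 13; b_3 = 9; c_3 = 15; a_4 = 1; b_4 = 6; c_4 = 13.5; p_4 = 3.5; q_4 = 5.5; a_5 = 5; b_5 = 12; c_5 = 5; t_5 = 6.5; a_6 = 6.5; b_6 = 7.5; c_6 = 14; a_7 = 8; b_7 = 10.5; c_7 = 2.5; p_7 = 3.5; q_7 = 7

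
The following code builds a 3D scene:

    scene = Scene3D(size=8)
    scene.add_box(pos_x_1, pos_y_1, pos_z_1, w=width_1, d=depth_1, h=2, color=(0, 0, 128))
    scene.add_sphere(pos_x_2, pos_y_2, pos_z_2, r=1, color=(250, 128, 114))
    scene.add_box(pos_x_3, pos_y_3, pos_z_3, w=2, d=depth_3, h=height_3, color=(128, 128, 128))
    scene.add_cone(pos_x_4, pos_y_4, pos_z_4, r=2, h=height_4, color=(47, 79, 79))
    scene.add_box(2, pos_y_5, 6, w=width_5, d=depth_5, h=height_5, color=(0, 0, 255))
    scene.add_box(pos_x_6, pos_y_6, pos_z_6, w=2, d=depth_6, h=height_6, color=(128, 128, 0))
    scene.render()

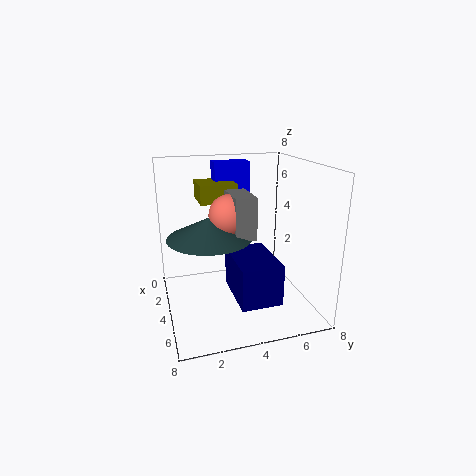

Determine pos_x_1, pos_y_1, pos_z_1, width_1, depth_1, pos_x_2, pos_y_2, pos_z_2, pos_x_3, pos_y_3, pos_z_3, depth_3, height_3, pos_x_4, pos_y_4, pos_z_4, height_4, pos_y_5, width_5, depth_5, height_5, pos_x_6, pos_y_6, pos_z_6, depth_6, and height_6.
pos_x_1 = 5
pos_y_1 = 3
pos_z_1 = 2
width_1 = 3
depth_1 = 2
pos_x_2 = 6
pos_y_2 = 3
pos_z_2 = 6
pos_x_3 = 5
pos_y_3 = 3
pos_z_3 = 5
depth_3 = 1
height_3 = 2
pos_x_4 = 6
pos_y_4 = 2
pos_z_4 = 5
height_4 = 1
pos_y_5 = 3
width_5 = 1
depth_5 = 2
height_5 = 2
pos_x_6 = 2
pos_y_6 = 2
pos_z_6 = 6
depth_6 = 2
height_6 = 1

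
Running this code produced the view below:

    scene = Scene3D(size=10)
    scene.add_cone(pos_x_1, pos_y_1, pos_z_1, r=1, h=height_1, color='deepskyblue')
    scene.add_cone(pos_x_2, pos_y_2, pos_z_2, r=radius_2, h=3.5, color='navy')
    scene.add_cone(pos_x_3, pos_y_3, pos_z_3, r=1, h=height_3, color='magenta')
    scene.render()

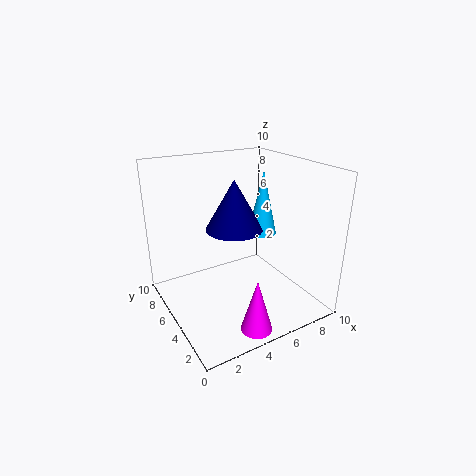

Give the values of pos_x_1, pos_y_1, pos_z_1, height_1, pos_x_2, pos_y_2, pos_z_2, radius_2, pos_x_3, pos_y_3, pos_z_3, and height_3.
pos_x_1 = 7
pos_y_1 = 5
pos_z_1 = 5
height_1 = 4.5
pos_x_2 = 5
pos_y_2 = 5.5
pos_z_2 = 5.5
radius_2 = 2
pos_x_3 = 4
pos_y_3 = 1
pos_z_3 = 0.5
height_3 = 3.5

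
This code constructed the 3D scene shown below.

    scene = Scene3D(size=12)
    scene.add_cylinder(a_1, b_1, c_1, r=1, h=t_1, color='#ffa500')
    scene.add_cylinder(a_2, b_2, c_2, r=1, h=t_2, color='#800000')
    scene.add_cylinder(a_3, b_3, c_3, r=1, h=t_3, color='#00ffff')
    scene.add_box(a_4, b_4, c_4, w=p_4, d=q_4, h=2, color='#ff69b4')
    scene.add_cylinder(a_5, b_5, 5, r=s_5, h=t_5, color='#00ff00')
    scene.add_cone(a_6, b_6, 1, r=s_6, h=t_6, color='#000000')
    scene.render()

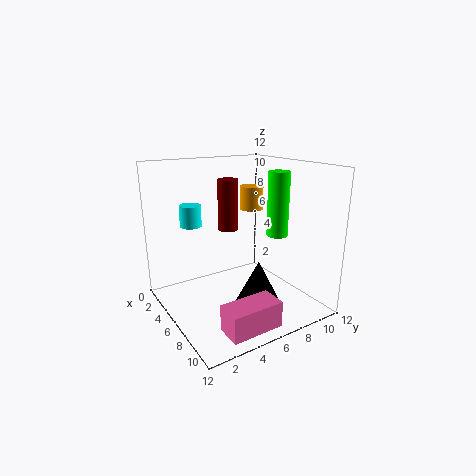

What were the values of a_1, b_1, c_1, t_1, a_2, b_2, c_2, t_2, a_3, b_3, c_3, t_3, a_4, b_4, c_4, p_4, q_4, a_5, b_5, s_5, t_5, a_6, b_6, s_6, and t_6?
a_1 = 5
b_1 = 8
c_1 = 8
t_1 = 2
a_2 = 1
b_2 = 8
c_2 = 5
t_2 = 5
a_3 = 1
b_3 = 4
c_3 = 6
t_3 = 2
a_4 = 10
b_4 = 2
c_4 = 1
p_4 = 2
q_4 = 4
a_5 = 5
b_5 = 11
s_5 = 1
t_5 = 6
a_6 = 9
b_6 = 6
s_6 = 2
t_6 = 4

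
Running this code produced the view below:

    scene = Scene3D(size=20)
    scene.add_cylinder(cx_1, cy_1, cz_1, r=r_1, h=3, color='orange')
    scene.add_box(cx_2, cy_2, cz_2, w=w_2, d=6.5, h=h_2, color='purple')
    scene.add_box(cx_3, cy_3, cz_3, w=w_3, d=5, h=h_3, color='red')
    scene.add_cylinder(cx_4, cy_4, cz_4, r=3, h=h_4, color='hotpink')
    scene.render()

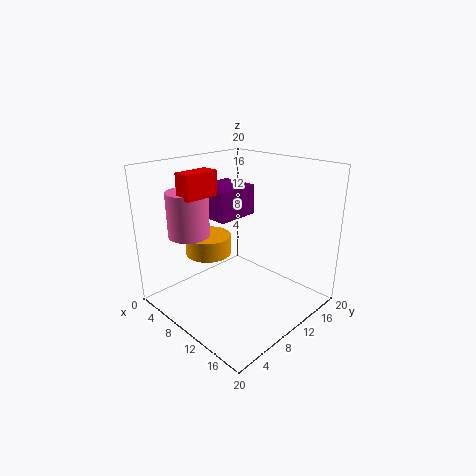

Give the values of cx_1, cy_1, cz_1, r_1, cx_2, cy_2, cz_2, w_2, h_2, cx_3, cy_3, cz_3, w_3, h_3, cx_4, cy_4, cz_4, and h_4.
cx_1 = 3.5; cy_1 = 10; cz_1 = 5.5; r_1 = 3.5; cx_2 = 1.5; cy_2 = 9.5; cz_2 = 11.5; w_2 = 6; h_2 = 4.5; cx_3 = 4; cy_3 = 4.5; cz_3 = 15.5; w_3 = 2.5; h_3 = 3.5; cx_4 = 3.5; cy_4 = 6.5; cz_4 = 9.5; h_4 = 6.5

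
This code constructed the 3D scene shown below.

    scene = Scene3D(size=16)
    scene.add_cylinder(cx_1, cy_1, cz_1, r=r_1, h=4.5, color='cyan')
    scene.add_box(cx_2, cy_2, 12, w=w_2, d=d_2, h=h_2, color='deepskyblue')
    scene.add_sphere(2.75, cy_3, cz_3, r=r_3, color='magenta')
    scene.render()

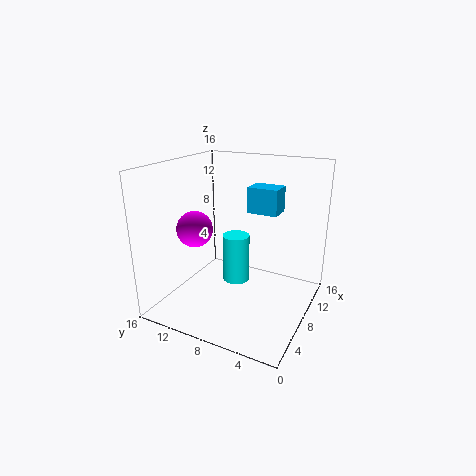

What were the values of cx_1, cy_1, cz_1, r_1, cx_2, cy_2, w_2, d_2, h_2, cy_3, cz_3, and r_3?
cx_1 = 3.25; cy_1 = 5.75; cz_1 = 6; r_1 = 1.25; cx_2 = 5.5; cy_2 = 2.75; w_2 = 2.25; d_2 = 3; h_2 = 2.5; cy_3 = 10; cz_3 = 10.5; r_3 = 1.75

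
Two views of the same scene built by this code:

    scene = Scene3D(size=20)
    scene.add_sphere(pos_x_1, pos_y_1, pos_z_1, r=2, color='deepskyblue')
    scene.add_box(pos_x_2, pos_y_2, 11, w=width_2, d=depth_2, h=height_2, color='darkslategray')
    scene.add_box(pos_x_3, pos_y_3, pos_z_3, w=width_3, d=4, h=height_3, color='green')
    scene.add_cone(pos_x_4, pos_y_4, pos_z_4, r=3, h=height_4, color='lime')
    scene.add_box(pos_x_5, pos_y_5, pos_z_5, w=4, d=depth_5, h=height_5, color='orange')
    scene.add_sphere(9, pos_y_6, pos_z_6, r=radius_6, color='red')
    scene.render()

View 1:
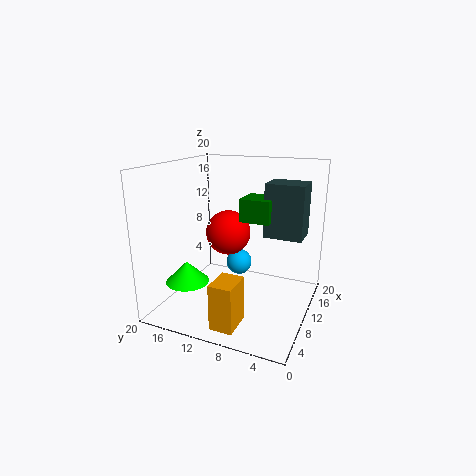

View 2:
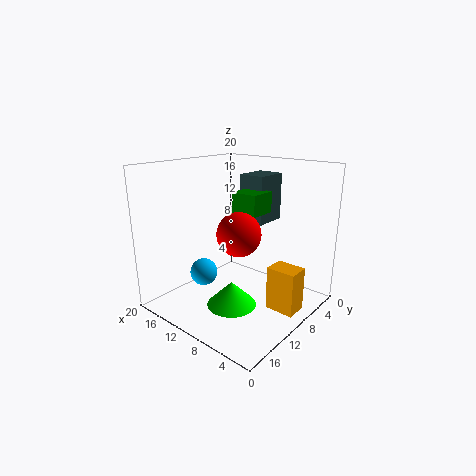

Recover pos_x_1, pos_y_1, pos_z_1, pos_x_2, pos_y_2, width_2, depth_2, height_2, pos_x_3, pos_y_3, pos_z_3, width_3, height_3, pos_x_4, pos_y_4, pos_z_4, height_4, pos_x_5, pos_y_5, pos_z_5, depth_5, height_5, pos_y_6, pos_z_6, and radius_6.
pos_x_1 = 15, pos_y_1 = 12, pos_z_1 = 4, pos_x_2 = 9, pos_y_2 = 1, width_2 = 4, depth_2 = 5, height_2 = 7, pos_x_3 = 8, pos_y_3 = 5, pos_z_3 = 13, width_3 = 4, height_3 = 3, pos_x_4 = 6, pos_y_4 = 16, pos_z_4 = 4, height_4 = 3, pos_x_5 = 1, pos_y_5 = 7, pos_z_5 = 1, depth_5 = 3, height_5 = 6, pos_y_6 = 11, pos_z_6 = 11, radius_6 = 3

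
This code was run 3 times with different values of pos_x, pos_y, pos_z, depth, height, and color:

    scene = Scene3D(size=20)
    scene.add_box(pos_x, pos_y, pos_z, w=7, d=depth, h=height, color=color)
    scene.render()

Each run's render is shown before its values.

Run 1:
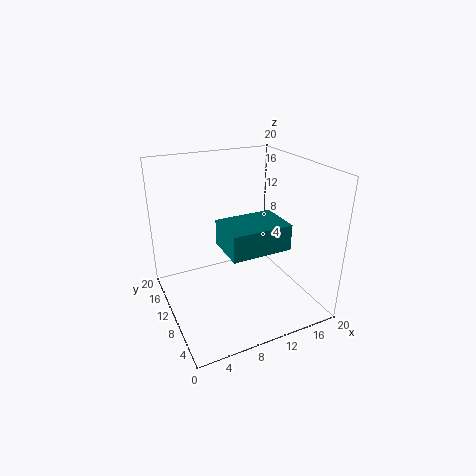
pos_x = 5
pos_y = 0.5
pos_z = 12.5
depth = 5
height = 3
color = 'teal'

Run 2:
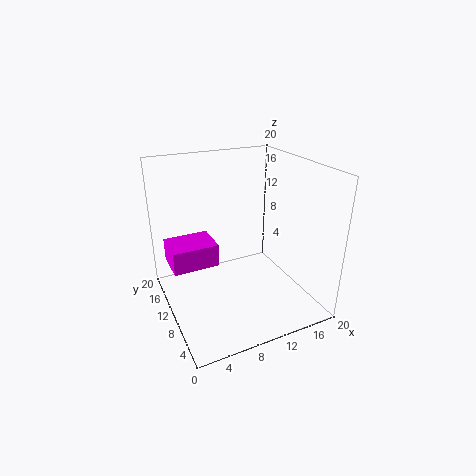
pos_x = 1.5
pos_y = 13.5
pos_z = 4
depth = 5.5
height = 3.5
color = 'magenta'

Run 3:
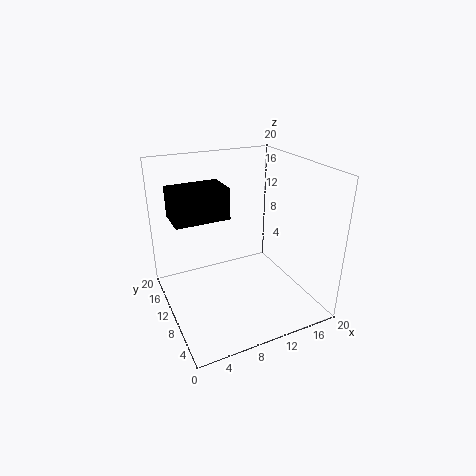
pos_x = 1
pos_y = 8
pos_z = 14
depth = 4.5
height = 4
color = 'black'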